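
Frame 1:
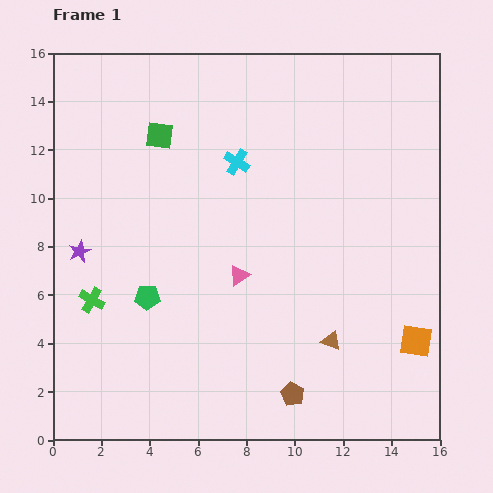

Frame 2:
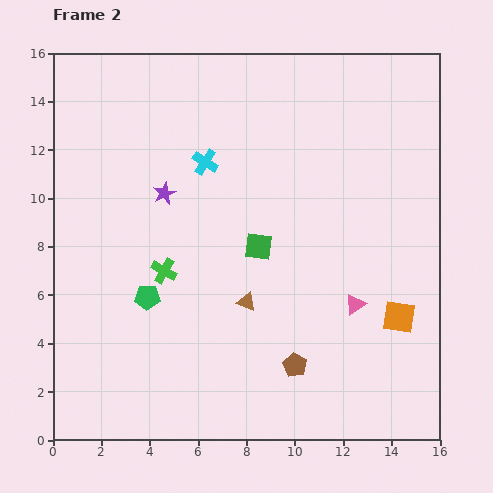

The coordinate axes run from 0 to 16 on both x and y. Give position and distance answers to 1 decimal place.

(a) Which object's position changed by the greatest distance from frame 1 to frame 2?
the green square

(moved 6.2; next 4.9)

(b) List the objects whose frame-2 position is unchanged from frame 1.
the green pentagon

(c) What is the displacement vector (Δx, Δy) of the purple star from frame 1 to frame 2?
(3.5, 2.4)

The purple star was at (1.1, 7.8) in frame 1 and (4.6, 10.2) in frame 2.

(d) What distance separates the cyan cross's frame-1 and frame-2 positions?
1.3

The cyan cross moved from (7.6, 11.5) to (6.3, 11.5), a distance of √(1.3² + 0.0²) ≈ 1.3.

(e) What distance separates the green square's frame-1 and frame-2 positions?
6.2

The green square moved from (4.4, 12.6) to (8.5, 8.0), a distance of √(4.1² + 4.6²) ≈ 6.2.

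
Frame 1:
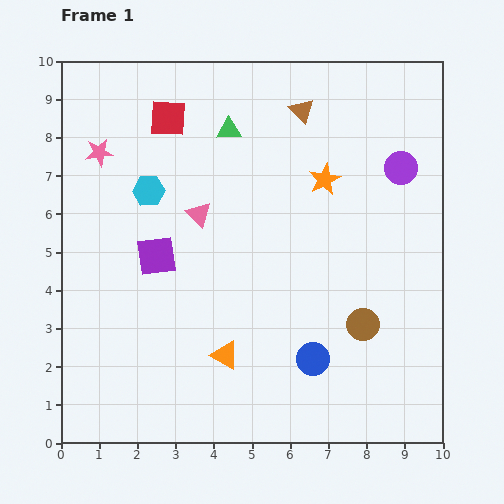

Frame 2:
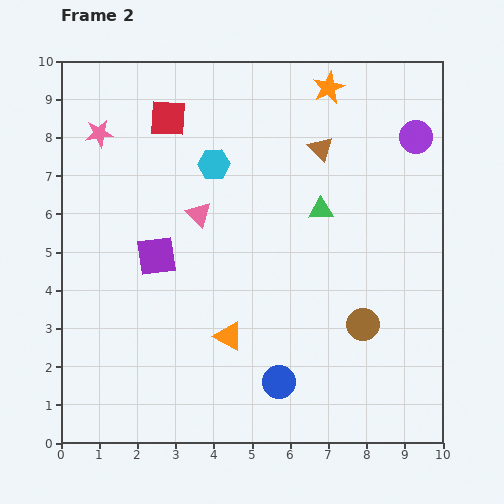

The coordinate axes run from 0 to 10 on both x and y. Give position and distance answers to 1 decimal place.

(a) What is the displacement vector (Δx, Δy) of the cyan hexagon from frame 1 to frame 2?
(1.7, 0.7)

The cyan hexagon was at (2.3, 6.6) in frame 1 and (4.0, 7.3) in frame 2.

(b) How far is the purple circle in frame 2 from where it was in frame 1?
0.9

The purple circle moved from (8.9, 7.2) to (9.3, 8.0), a distance of √(0.4² + 0.8²) ≈ 0.9.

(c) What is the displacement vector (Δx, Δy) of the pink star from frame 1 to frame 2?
(0.0, 0.5)

The pink star was at (1.0, 7.6) in frame 1 and (1.0, 8.1) in frame 2.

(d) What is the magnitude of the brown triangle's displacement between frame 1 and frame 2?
1.1

The brown triangle moved from (6.3, 8.7) to (6.8, 7.7), a distance of √(0.5² + 1.0²) ≈ 1.1.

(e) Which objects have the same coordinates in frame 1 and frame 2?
the red square, the brown circle, the pink triangle, the purple square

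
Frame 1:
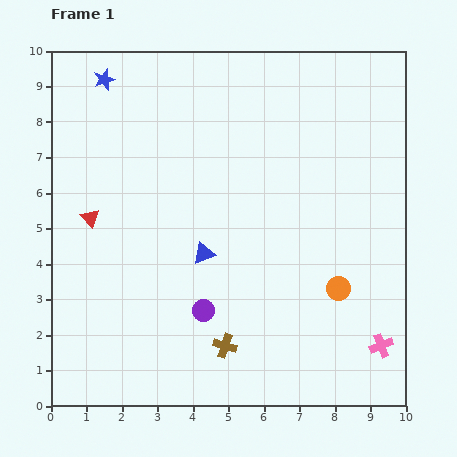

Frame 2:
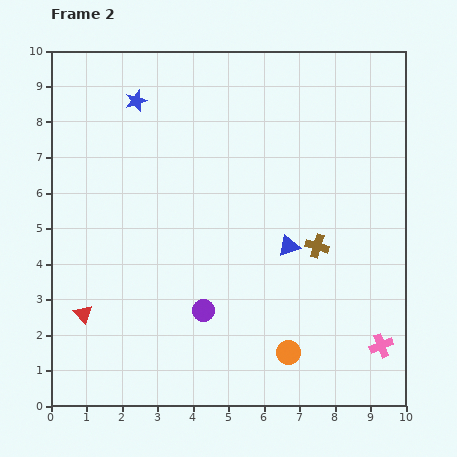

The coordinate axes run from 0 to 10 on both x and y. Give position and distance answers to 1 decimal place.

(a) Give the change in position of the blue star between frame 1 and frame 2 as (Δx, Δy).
(0.9, -0.6)

The blue star was at (1.5, 9.2) in frame 1 and (2.4, 8.6) in frame 2.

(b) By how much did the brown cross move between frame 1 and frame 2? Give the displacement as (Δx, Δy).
(2.6, 2.8)

The brown cross was at (4.9, 1.7) in frame 1 and (7.5, 4.5) in frame 2.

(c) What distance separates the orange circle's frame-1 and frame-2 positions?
2.3

The orange circle moved from (8.1, 3.3) to (6.7, 1.5), a distance of √(1.4² + 1.8²) ≈ 2.3.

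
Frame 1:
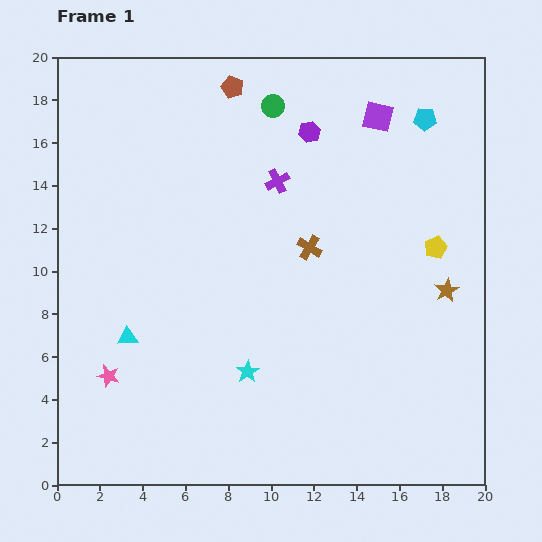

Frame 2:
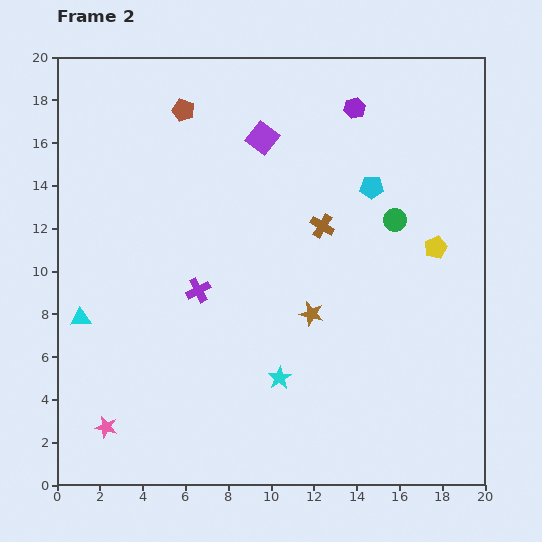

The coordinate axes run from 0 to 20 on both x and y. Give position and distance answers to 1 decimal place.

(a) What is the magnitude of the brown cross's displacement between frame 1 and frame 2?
1.2

The brown cross moved from (11.8, 11.1) to (12.4, 12.1), a distance of √(0.6² + 1.0²) ≈ 1.2.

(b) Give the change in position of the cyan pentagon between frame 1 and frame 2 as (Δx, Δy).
(-2.5, -3.2)

The cyan pentagon was at (17.2, 17.1) in frame 1 and (14.7, 13.9) in frame 2.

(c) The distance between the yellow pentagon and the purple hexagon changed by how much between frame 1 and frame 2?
-0.5

Distance in frame 1: 8.0. Distance in frame 2: 7.5.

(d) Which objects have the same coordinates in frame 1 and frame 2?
the yellow pentagon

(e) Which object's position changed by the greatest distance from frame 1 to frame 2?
the green circle

(moved 7.8; next 6.4)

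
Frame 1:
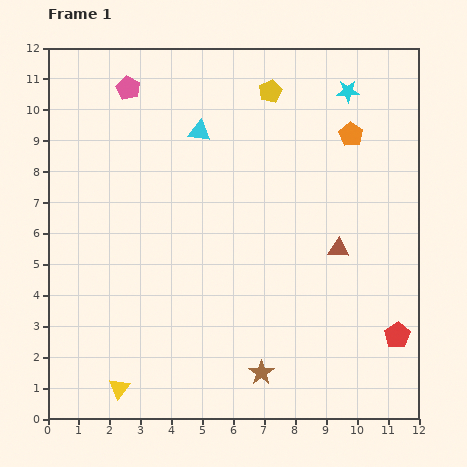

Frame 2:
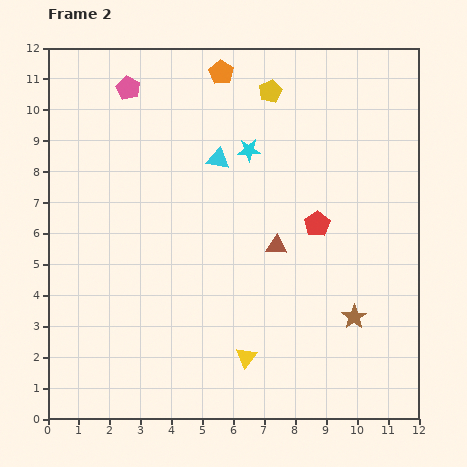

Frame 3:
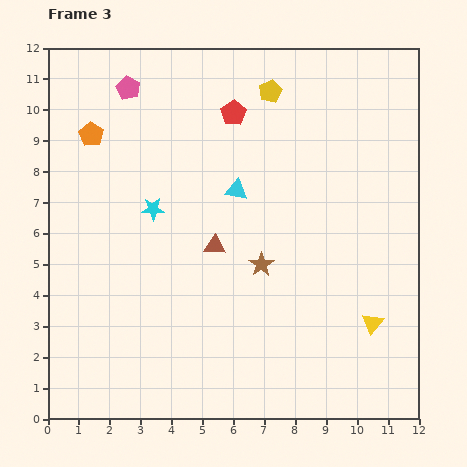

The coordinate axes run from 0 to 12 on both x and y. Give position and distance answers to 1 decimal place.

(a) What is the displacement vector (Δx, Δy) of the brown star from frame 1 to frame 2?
(3.0, 1.8)

The brown star was at (6.9, 1.5) in frame 1 and (9.9, 3.3) in frame 2.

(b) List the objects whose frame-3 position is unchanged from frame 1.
the pink pentagon, the yellow pentagon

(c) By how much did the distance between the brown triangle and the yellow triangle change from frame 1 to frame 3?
-2.7

Distance in frame 1: 8.4. Distance in frame 3: 5.7.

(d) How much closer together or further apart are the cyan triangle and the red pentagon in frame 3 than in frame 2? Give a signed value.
-1.3

Distance in frame 2: 3.8. Distance in frame 3: 2.5.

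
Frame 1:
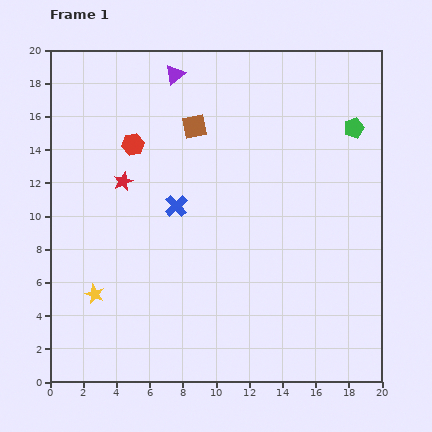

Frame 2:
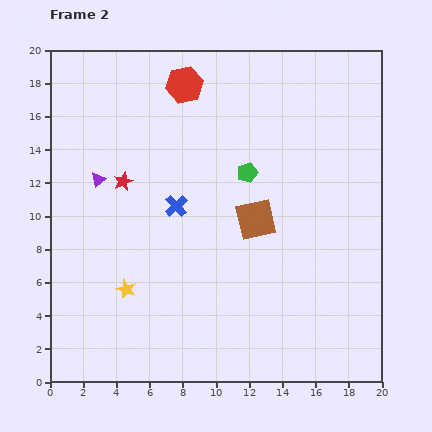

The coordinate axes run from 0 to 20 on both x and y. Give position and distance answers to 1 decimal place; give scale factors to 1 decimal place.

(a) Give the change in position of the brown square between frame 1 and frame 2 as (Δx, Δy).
(3.7, -5.6)

The brown square was at (8.7, 15.4) in frame 1 and (12.4, 9.8) in frame 2.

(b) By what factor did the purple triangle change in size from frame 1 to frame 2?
0.7×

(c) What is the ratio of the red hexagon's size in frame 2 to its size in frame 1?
1.7×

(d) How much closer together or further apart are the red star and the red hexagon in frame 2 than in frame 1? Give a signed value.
+4.6

Distance in frame 1: 2.3. Distance in frame 2: 6.9.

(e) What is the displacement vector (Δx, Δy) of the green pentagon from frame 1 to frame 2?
(-6.4, -2.7)

The green pentagon was at (18.3, 15.3) in frame 1 and (11.9, 12.6) in frame 2.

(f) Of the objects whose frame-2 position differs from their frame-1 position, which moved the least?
the yellow star

(moved 1.9)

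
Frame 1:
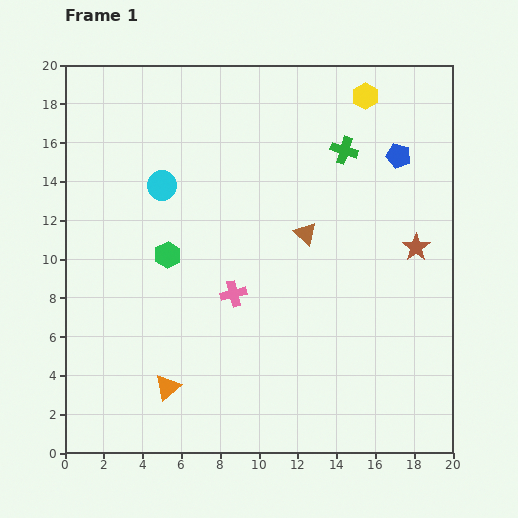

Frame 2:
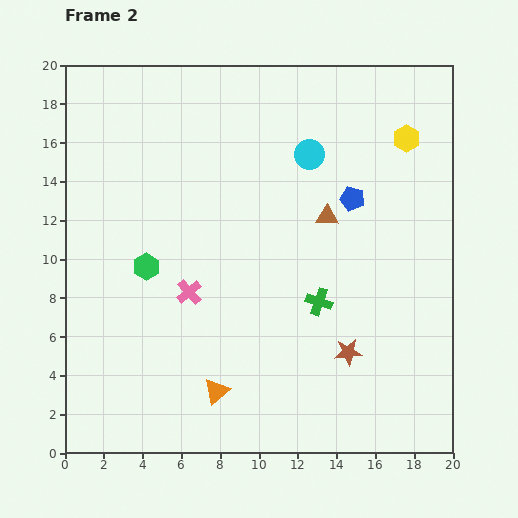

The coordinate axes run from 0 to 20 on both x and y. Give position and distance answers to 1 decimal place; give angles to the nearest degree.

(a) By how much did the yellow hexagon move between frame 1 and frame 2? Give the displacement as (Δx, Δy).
(2.1, -2.2)

The yellow hexagon was at (15.5, 18.4) in frame 1 and (17.6, 16.2) in frame 2.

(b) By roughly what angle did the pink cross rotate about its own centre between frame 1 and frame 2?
28° counter-clockwise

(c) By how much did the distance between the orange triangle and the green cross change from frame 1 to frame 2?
-8.2

Distance in frame 1: 15.2. Distance in frame 2: 7.0.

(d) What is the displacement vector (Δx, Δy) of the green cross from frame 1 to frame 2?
(-1.3, -7.8)

The green cross was at (14.4, 15.6) in frame 1 and (13.1, 7.8) in frame 2.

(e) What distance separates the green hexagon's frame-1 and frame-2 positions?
1.3

The green hexagon moved from (5.3, 10.2) to (4.2, 9.6), a distance of √(1.1² + 0.6²) ≈ 1.3.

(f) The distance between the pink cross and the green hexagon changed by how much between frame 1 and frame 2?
-1.3

Distance in frame 1: 3.9. Distance in frame 2: 2.6.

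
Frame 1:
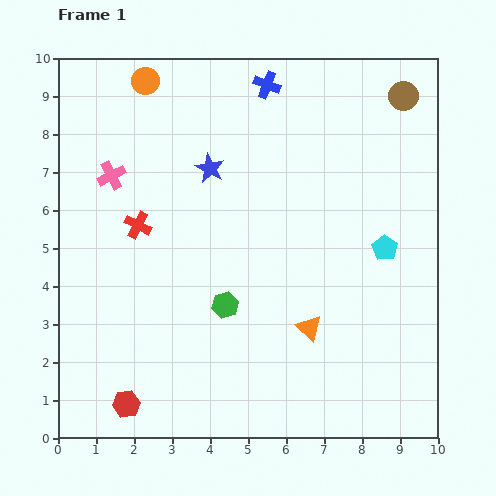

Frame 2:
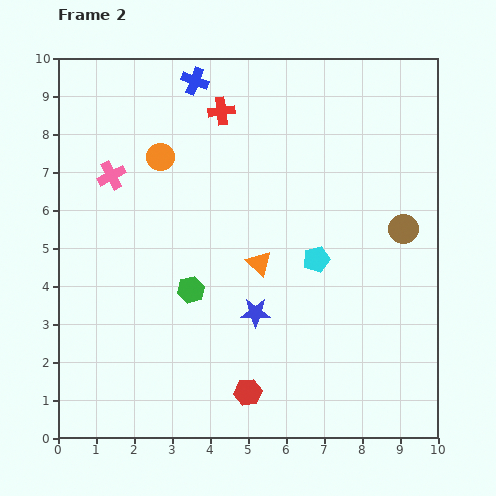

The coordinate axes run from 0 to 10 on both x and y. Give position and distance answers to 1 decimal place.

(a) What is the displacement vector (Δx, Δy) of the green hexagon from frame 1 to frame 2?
(-0.9, 0.4)

The green hexagon was at (4.4, 3.5) in frame 1 and (3.5, 3.9) in frame 2.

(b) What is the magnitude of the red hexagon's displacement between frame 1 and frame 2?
3.2

The red hexagon moved from (1.8, 0.9) to (5.0, 1.2), a distance of √(3.2² + 0.3²) ≈ 3.2.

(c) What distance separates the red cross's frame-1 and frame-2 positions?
3.7

The red cross moved from (2.1, 5.6) to (4.3, 8.6), a distance of √(2.2² + 3.0²) ≈ 3.7.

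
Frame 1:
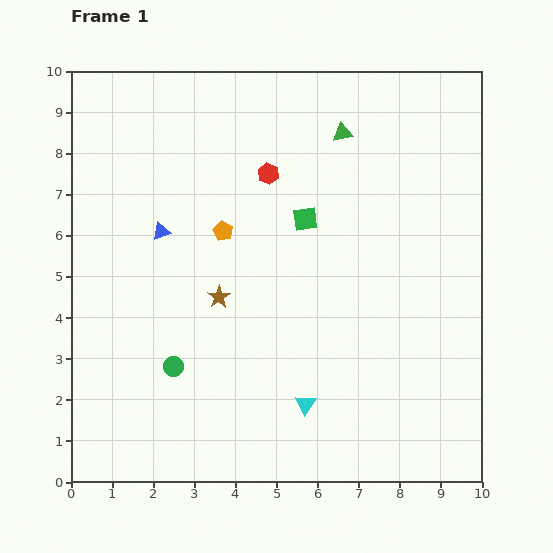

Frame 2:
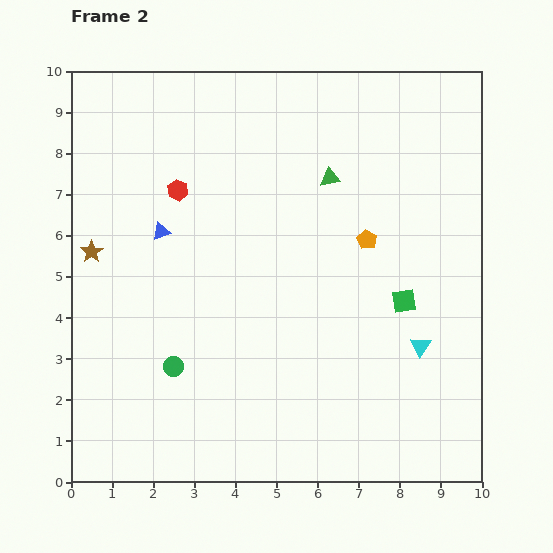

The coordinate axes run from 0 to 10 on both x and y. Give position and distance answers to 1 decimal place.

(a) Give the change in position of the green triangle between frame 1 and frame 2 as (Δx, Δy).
(-0.3, -1.1)

The green triangle was at (6.6, 8.5) in frame 1 and (6.3, 7.4) in frame 2.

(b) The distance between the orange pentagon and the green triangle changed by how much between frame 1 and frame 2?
-2.1

Distance in frame 1: 3.8. Distance in frame 2: 1.7.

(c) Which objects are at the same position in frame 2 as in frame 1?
the green circle, the blue triangle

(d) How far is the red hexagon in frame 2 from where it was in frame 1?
2.2

The red hexagon moved from (4.8, 7.5) to (2.6, 7.1), a distance of √(2.2² + 0.4²) ≈ 2.2.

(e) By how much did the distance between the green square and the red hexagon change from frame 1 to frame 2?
+4.7

Distance in frame 1: 1.4. Distance in frame 2: 6.1.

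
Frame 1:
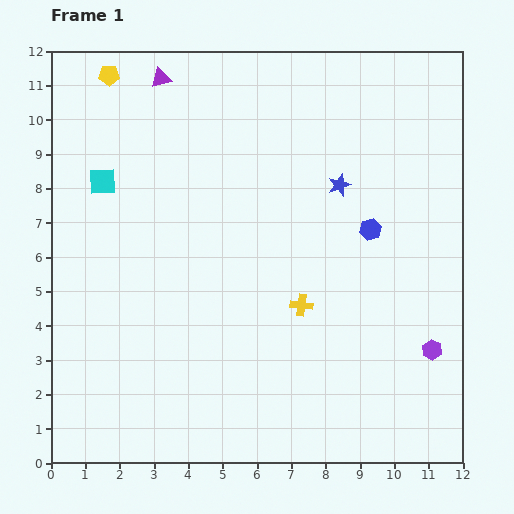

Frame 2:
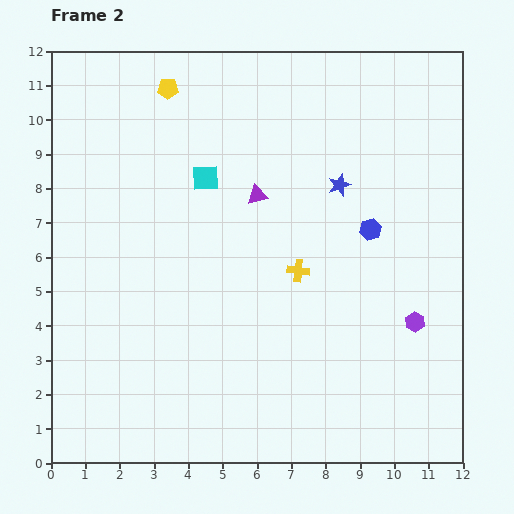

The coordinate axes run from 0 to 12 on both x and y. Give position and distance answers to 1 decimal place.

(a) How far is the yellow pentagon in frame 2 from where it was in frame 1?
1.7

The yellow pentagon moved from (1.7, 11.3) to (3.4, 10.9), a distance of √(1.7² + 0.4²) ≈ 1.7.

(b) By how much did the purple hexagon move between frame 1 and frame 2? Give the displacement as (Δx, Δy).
(-0.5, 0.8)

The purple hexagon was at (11.1, 3.3) in frame 1 and (10.6, 4.1) in frame 2.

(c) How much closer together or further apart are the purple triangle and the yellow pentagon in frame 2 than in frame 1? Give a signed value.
+2.5

Distance in frame 1: 1.5. Distance in frame 2: 4.0.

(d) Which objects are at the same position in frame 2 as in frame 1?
the blue hexagon, the blue star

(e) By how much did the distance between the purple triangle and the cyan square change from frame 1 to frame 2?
-1.8

Distance in frame 1: 3.4. Distance in frame 2: 1.6.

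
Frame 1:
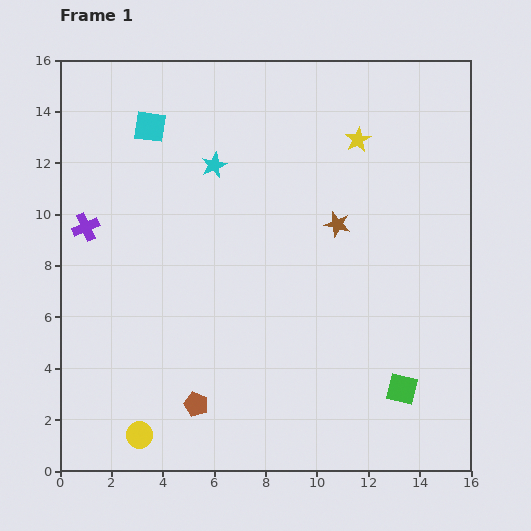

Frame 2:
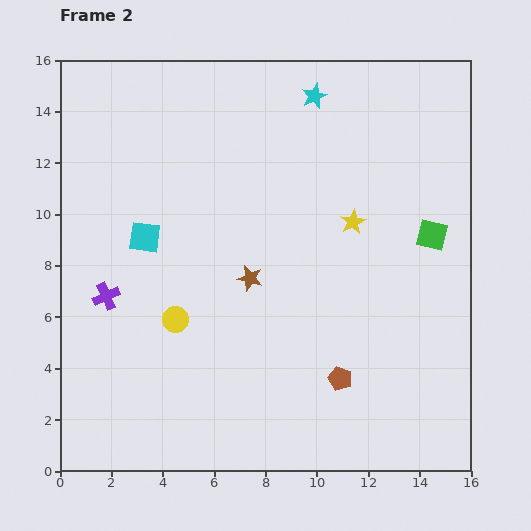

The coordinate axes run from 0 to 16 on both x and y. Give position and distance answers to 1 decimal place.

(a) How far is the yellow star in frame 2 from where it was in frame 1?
3.2

The yellow star moved from (11.6, 12.9) to (11.4, 9.7), a distance of √(0.2² + 3.2²) ≈ 3.2.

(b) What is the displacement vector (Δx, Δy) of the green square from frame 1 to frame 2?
(1.2, 6.0)

The green square was at (13.3, 3.2) in frame 1 and (14.5, 9.2) in frame 2.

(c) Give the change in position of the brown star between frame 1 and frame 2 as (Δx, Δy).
(-3.4, -2.1)

The brown star was at (10.8, 9.6) in frame 1 and (7.4, 7.5) in frame 2.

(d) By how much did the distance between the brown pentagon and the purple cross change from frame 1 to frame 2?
+1.5

Distance in frame 1: 8.1. Distance in frame 2: 9.6.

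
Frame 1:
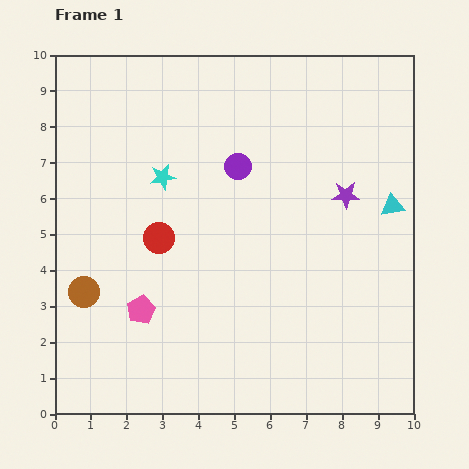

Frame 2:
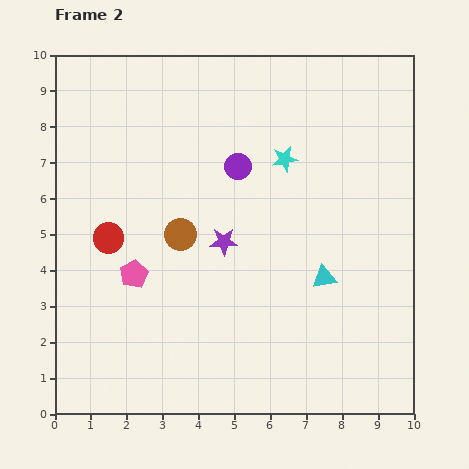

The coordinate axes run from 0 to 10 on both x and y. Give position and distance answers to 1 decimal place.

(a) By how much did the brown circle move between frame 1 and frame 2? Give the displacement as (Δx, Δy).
(2.7, 1.6)

The brown circle was at (0.8, 3.4) in frame 1 and (3.5, 5.0) in frame 2.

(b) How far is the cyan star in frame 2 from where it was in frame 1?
3.4

The cyan star moved from (3.0, 6.6) to (6.4, 7.1), a distance of √(3.4² + 0.5²) ≈ 3.4.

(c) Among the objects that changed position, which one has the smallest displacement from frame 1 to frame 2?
the pink pentagon

(moved 1.0)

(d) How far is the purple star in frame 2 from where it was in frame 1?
3.6

The purple star moved from (8.1, 6.1) to (4.7, 4.8), a distance of √(3.4² + 1.3²) ≈ 3.6.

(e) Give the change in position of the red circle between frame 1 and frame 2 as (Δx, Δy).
(-1.4, 0.0)

The red circle was at (2.9, 4.9) in frame 1 and (1.5, 4.9) in frame 2.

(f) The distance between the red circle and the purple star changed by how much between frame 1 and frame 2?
-2.1

Distance in frame 1: 5.3. Distance in frame 2: 3.2.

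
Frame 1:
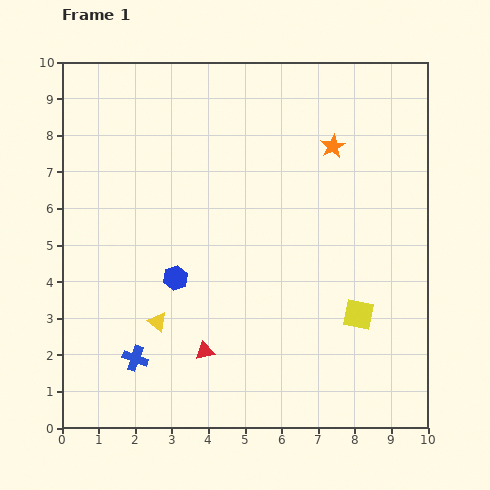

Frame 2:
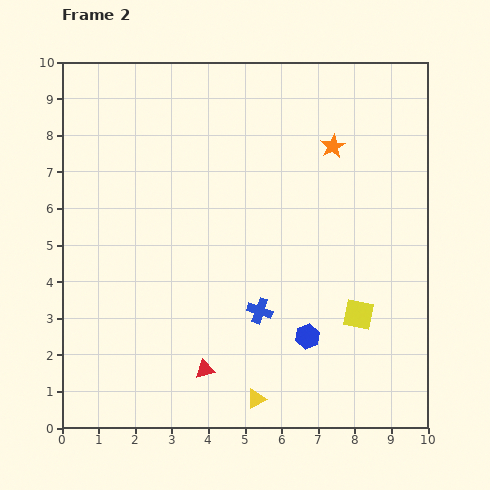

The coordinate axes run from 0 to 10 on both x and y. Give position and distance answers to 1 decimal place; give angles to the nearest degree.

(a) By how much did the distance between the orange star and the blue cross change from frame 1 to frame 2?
-3.0

Distance in frame 1: 7.9. Distance in frame 2: 4.9.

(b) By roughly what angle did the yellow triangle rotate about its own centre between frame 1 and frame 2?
54° clockwise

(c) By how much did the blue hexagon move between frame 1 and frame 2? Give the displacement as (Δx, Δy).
(3.6, -1.6)

The blue hexagon was at (3.1, 4.1) in frame 1 and (6.7, 2.5) in frame 2.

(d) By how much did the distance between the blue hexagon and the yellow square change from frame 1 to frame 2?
-3.6

Distance in frame 1: 5.1. Distance in frame 2: 1.5.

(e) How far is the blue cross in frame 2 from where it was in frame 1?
3.6

The blue cross moved from (2.0, 1.9) to (5.4, 3.2), a distance of √(3.4² + 1.3²) ≈ 3.6.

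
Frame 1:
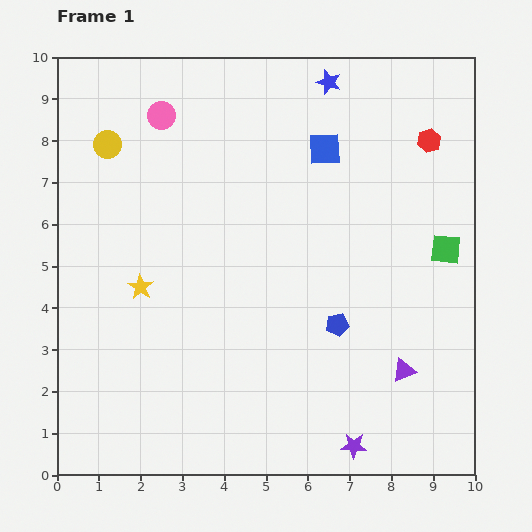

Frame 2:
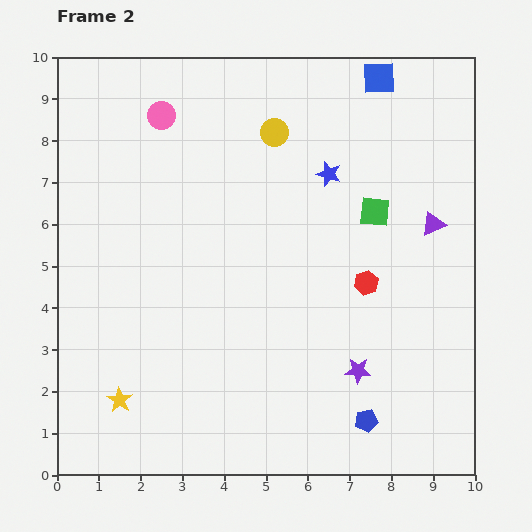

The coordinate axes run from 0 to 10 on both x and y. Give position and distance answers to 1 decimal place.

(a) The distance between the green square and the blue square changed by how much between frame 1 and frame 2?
-0.6

Distance in frame 1: 3.8. Distance in frame 2: 3.2.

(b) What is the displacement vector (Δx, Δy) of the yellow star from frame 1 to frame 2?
(-0.5, -2.7)

The yellow star was at (2.0, 4.5) in frame 1 and (1.5, 1.8) in frame 2.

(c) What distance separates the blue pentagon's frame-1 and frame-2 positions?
2.4

The blue pentagon moved from (6.7, 3.6) to (7.4, 1.3), a distance of √(0.7² + 2.3²) ≈ 2.4.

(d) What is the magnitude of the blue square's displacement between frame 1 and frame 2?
2.1

The blue square moved from (6.4, 7.8) to (7.7, 9.5), a distance of √(1.3² + 1.7²) ≈ 2.1.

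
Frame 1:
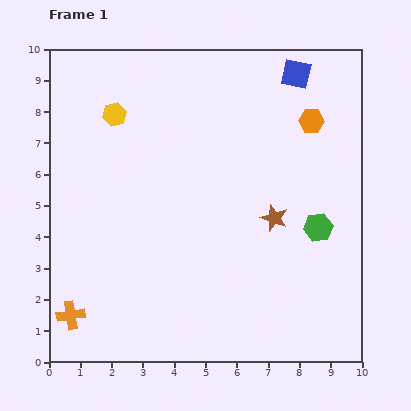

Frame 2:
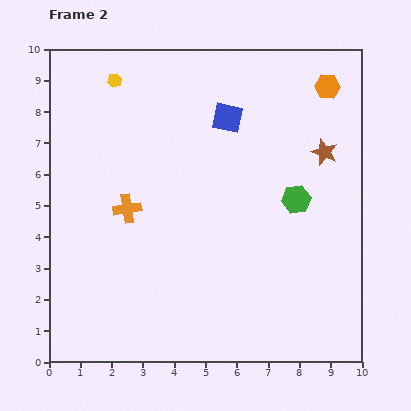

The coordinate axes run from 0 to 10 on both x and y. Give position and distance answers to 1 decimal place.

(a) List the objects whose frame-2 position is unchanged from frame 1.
none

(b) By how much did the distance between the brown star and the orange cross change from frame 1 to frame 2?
-0.6

Distance in frame 1: 7.2. Distance in frame 2: 6.6.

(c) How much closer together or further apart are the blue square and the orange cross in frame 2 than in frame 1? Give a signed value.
-6.2

Distance in frame 1: 10.5. Distance in frame 2: 4.3.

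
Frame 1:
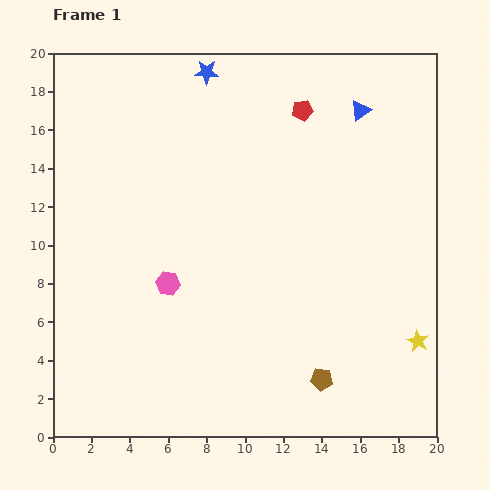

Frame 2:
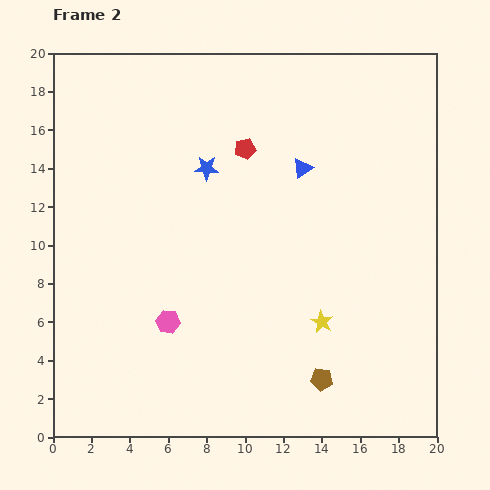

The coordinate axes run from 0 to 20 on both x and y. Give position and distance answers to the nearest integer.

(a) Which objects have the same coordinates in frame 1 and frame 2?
the brown pentagon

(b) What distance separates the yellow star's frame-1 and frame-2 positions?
5

The yellow star moved from (19, 5) to (14, 6), a distance of √(5² + 1²) ≈ 5.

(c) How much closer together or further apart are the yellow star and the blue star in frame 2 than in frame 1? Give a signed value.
-8

Distance in frame 1: 18. Distance in frame 2: 10.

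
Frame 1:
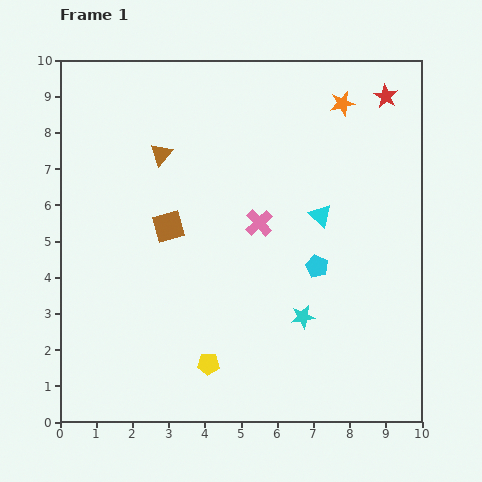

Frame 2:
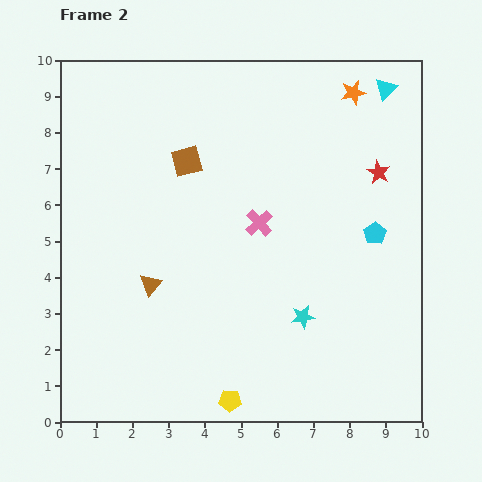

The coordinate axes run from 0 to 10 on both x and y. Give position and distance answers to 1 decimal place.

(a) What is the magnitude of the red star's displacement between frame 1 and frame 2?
2.1

The red star moved from (9.0, 9.0) to (8.8, 6.9), a distance of √(0.2² + 2.1²) ≈ 2.1.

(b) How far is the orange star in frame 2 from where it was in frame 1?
0.4

The orange star moved from (7.8, 8.8) to (8.1, 9.1), a distance of √(0.3² + 0.3²) ≈ 0.4.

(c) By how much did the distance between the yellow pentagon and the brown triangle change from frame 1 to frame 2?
-2.0

Distance in frame 1: 5.9. Distance in frame 2: 3.9.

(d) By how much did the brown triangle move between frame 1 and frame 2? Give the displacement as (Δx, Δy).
(-0.3, -3.6)

The brown triangle was at (2.8, 7.4) in frame 1 and (2.5, 3.8) in frame 2.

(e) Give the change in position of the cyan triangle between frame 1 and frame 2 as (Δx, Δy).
(1.8, 3.5)

The cyan triangle was at (7.2, 5.7) in frame 1 and (9.0, 9.2) in frame 2.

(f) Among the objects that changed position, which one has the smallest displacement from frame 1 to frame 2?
the orange star

(moved 0.4)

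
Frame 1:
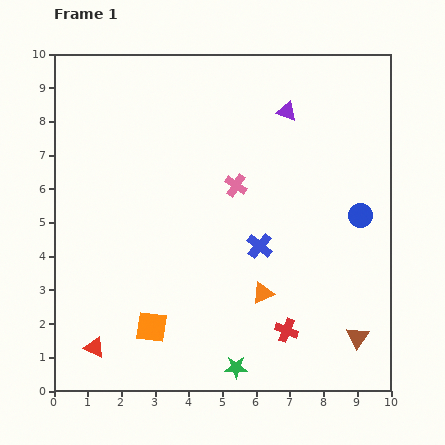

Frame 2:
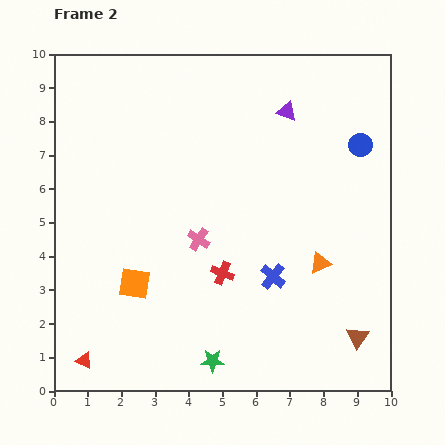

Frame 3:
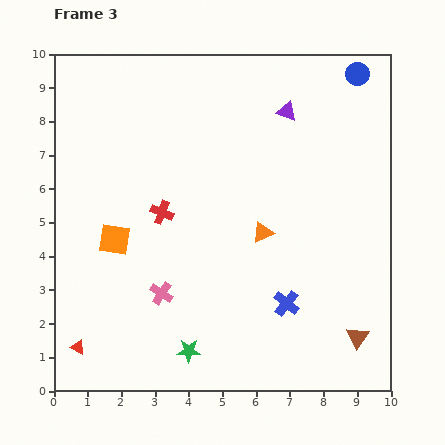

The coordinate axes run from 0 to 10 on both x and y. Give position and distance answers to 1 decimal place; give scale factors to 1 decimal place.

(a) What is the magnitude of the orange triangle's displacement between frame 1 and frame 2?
1.9

The orange triangle moved from (6.2, 2.9) to (7.9, 3.8), a distance of √(1.7² + 0.9²) ≈ 1.9.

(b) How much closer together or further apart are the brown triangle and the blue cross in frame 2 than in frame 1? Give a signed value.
-0.9

Distance in frame 1: 4.0. Distance in frame 2: 3.1.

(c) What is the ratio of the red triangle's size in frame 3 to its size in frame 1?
0.7×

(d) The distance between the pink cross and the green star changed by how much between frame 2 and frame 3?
-1.7

Distance in frame 2: 3.6. Distance in frame 3: 1.9.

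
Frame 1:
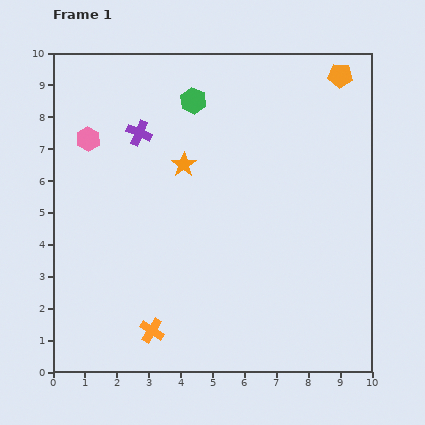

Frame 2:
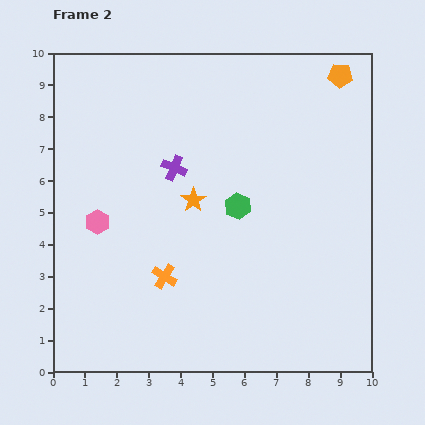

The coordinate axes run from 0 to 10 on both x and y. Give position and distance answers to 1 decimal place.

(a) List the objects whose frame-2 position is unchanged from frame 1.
the orange pentagon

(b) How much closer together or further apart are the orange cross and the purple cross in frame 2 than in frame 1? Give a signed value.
-2.8

Distance in frame 1: 6.2. Distance in frame 2: 3.4.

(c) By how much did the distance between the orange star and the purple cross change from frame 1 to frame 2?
-0.5

Distance in frame 1: 1.7. Distance in frame 2: 1.2.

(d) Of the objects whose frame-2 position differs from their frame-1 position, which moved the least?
the orange star

(moved 1.1)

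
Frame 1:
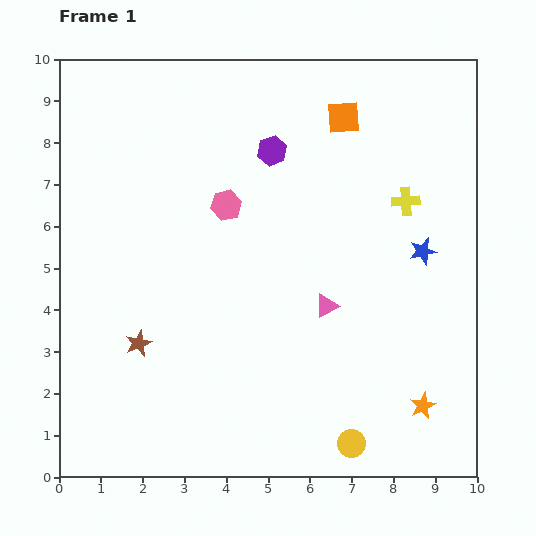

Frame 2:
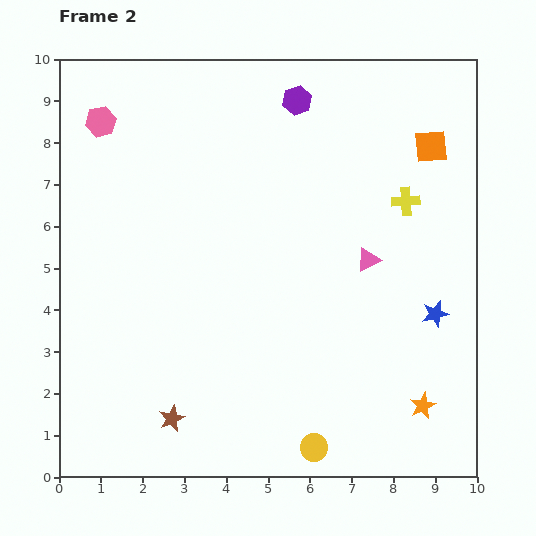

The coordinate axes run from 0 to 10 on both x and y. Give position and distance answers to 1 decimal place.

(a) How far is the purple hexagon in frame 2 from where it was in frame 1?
1.3

The purple hexagon moved from (5.1, 7.8) to (5.7, 9.0), a distance of √(0.6² + 1.2²) ≈ 1.3.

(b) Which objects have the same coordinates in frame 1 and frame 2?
the orange star, the yellow cross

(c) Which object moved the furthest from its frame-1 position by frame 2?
the pink hexagon

(moved 3.6; next 2.2)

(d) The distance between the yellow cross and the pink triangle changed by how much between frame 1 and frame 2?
-1.4

Distance in frame 1: 3.1. Distance in frame 2: 1.7.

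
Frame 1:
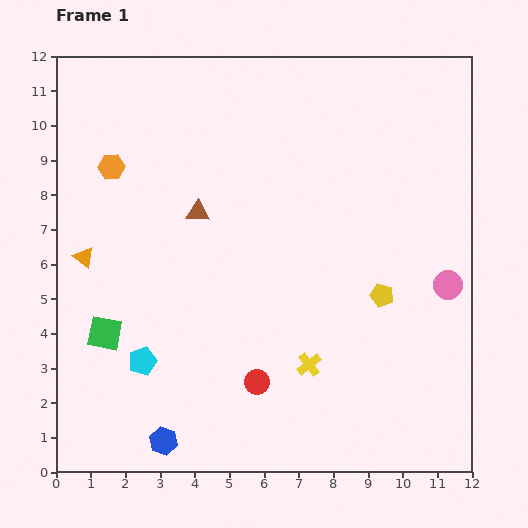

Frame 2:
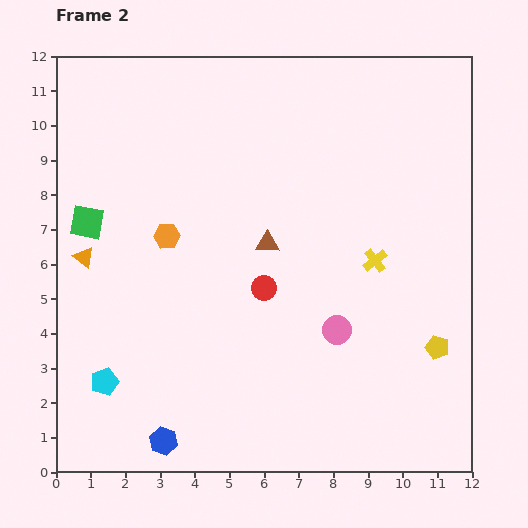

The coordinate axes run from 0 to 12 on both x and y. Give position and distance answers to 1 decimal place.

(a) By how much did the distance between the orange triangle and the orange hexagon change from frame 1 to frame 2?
-0.2

Distance in frame 1: 2.7. Distance in frame 2: 2.5.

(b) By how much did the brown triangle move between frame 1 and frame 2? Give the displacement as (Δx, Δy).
(2.0, -0.9)

The brown triangle was at (4.1, 7.5) in frame 1 and (6.1, 6.6) in frame 2.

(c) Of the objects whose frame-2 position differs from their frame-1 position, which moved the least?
the cyan pentagon

(moved 1.3)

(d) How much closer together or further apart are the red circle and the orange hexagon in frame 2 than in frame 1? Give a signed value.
-4.3

Distance in frame 1: 7.5. Distance in frame 2: 3.2.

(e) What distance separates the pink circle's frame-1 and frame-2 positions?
3.5

The pink circle moved from (11.3, 5.4) to (8.1, 4.1), a distance of √(3.2² + 1.3²) ≈ 3.5.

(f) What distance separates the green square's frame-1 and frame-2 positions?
3.2

The green square moved from (1.4, 4.0) to (0.9, 7.2), a distance of √(0.5² + 3.2²) ≈ 3.2.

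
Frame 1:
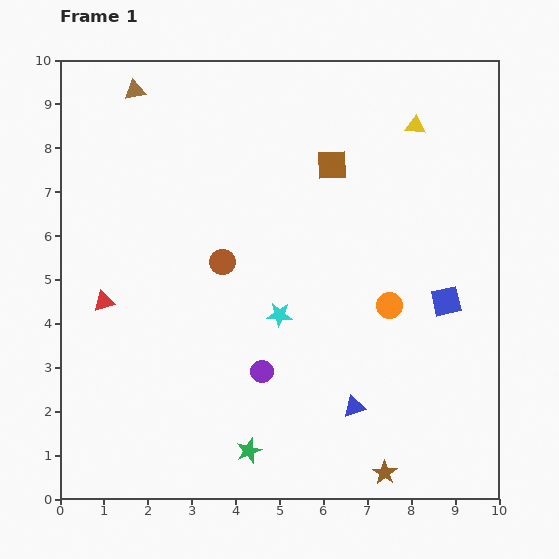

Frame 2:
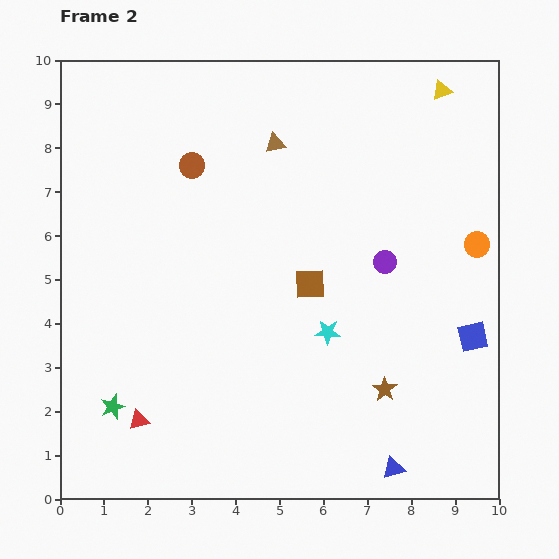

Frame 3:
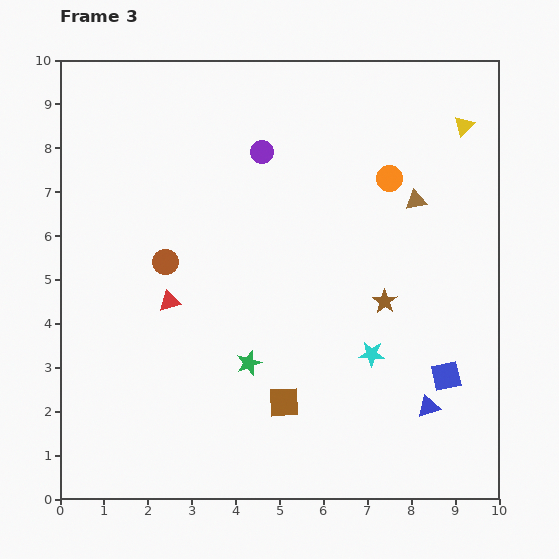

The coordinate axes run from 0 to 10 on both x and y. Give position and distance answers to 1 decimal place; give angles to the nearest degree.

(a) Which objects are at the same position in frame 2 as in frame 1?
none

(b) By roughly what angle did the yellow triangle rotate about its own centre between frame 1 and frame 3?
51° counter-clockwise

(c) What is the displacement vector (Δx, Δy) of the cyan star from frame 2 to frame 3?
(1.0, -0.5)

The cyan star was at (6.1, 3.8) in frame 2 and (7.1, 3.3) in frame 3.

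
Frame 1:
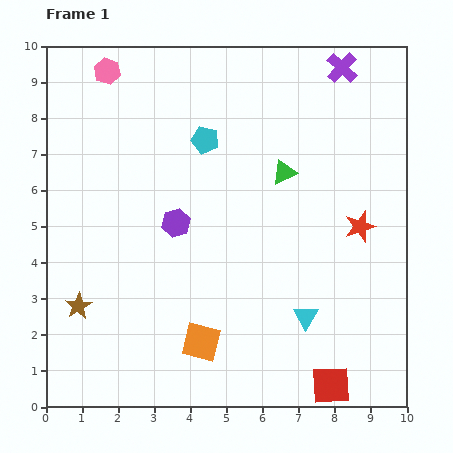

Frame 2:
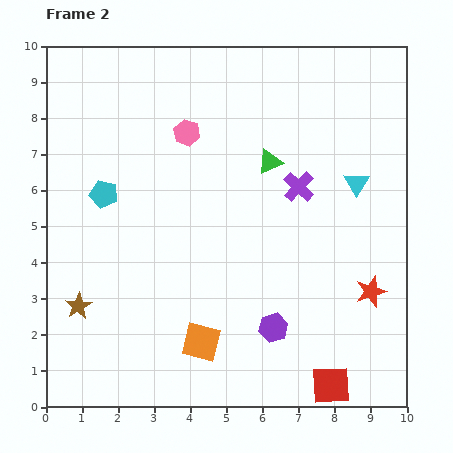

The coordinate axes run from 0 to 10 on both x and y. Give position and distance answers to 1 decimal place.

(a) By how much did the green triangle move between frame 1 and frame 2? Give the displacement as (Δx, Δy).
(-0.4, 0.3)

The green triangle was at (6.6, 6.5) in frame 1 and (6.2, 6.8) in frame 2.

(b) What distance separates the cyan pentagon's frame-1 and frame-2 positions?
3.2

The cyan pentagon moved from (4.4, 7.4) to (1.6, 5.9), a distance of √(2.8² + 1.5²) ≈ 3.2.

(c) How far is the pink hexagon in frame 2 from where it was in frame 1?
2.8

The pink hexagon moved from (1.7, 9.3) to (3.9, 7.6), a distance of √(2.2² + 1.7²) ≈ 2.8.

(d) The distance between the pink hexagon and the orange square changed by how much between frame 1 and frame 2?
-2.1

Distance in frame 1: 7.9. Distance in frame 2: 5.8.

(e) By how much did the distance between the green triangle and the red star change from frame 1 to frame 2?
+2.0

Distance in frame 1: 2.6. Distance in frame 2: 4.6.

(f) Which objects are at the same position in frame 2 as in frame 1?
the red square, the brown star, the orange square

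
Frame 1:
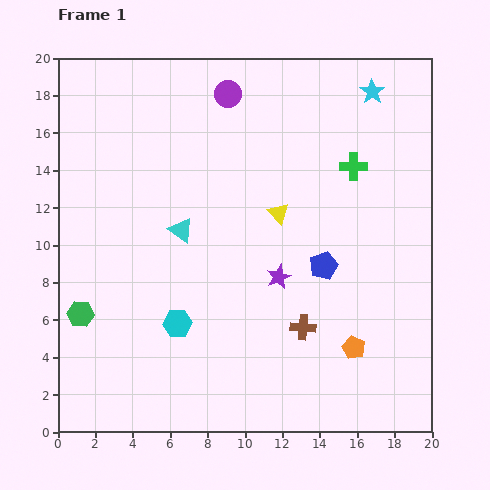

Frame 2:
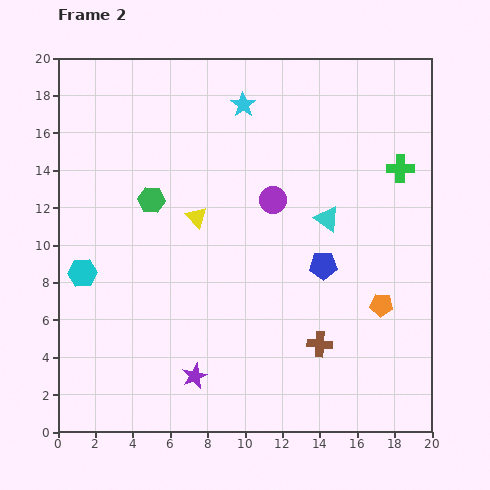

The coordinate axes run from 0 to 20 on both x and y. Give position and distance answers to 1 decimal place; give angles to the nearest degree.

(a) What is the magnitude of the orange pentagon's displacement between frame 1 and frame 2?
2.7

The orange pentagon moved from (15.8, 4.5) to (17.3, 6.8), a distance of √(1.5² + 2.3²) ≈ 2.7.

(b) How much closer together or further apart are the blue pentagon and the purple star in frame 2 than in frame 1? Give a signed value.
+6.6

Distance in frame 1: 2.5. Distance in frame 2: 9.1.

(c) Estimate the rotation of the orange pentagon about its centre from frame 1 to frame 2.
20° counter-clockwise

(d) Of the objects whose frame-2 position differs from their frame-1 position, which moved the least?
the brown cross

(moved 1.3)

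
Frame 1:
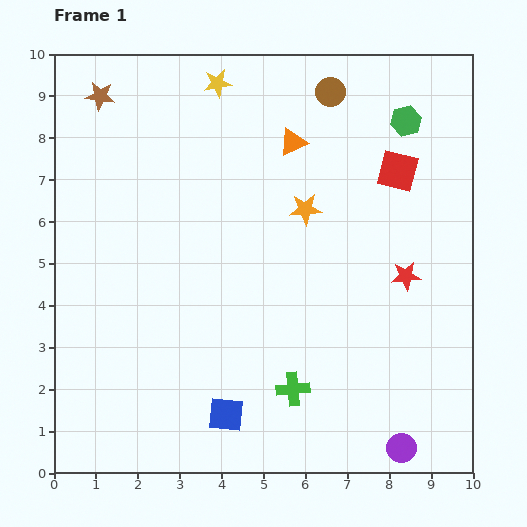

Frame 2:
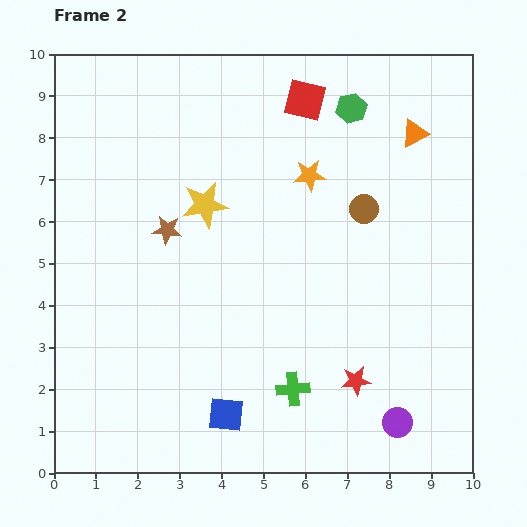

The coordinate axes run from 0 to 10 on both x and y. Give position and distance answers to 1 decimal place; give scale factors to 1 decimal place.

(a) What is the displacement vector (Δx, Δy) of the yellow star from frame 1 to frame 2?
(-0.3, -2.9)

The yellow star was at (3.9, 9.3) in frame 1 and (3.6, 6.4) in frame 2.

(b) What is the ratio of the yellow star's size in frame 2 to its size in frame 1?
1.7×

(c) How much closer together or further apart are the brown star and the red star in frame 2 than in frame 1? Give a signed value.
-2.7

Distance in frame 1: 8.5. Distance in frame 2: 5.8.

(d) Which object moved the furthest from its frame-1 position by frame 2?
the brown star

(moved 3.6; next 2.9)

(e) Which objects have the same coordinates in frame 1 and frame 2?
the green cross, the blue square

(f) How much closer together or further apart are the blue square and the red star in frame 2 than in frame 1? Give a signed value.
-2.2

Distance in frame 1: 5.4. Distance in frame 2: 3.2.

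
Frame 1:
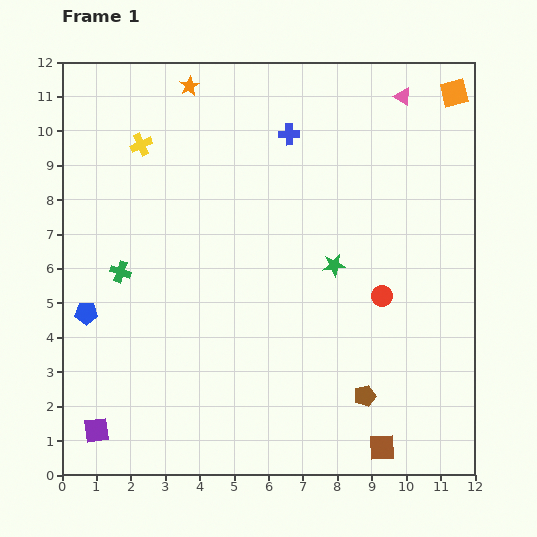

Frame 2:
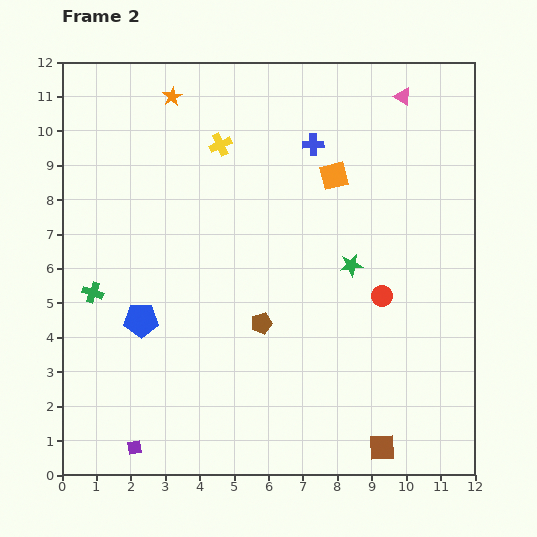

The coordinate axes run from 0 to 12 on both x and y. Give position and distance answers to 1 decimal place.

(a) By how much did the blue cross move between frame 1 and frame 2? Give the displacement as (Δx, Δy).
(0.7, -0.3)

The blue cross was at (6.6, 9.9) in frame 1 and (7.3, 9.6) in frame 2.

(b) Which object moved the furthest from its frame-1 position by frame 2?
the orange square

(moved 4.2; next 3.7)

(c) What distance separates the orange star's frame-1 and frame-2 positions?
0.6

The orange star moved from (3.7, 11.3) to (3.2, 11.0), a distance of √(0.5² + 0.3²) ≈ 0.6.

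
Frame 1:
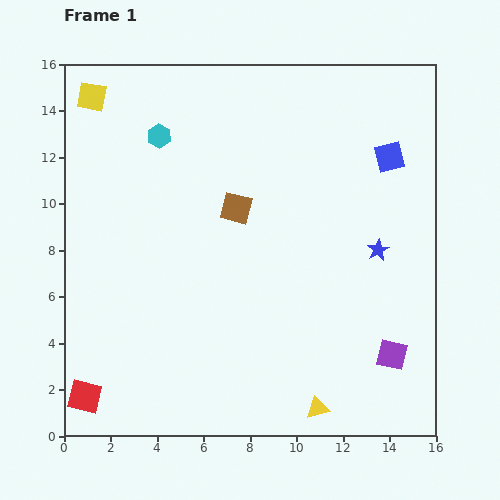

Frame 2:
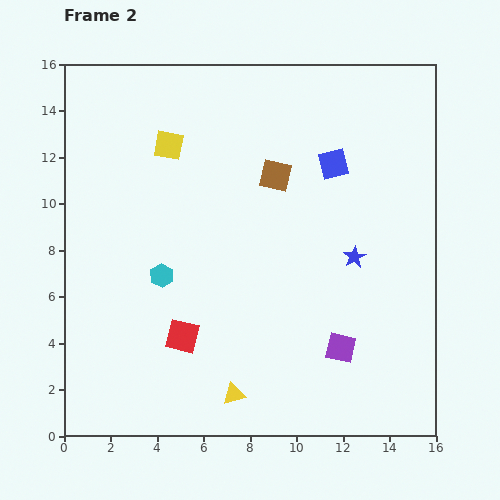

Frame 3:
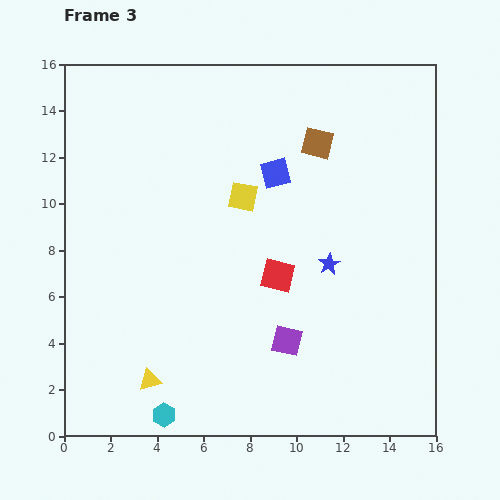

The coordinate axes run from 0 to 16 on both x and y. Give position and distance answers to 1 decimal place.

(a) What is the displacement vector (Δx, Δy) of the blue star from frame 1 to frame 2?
(-1.0, -0.3)

The blue star was at (13.5, 8.0) in frame 1 and (12.5, 7.7) in frame 2.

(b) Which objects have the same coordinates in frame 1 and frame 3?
none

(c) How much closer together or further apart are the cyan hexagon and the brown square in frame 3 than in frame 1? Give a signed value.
+8.9

Distance in frame 1: 4.5. Distance in frame 3: 13.4.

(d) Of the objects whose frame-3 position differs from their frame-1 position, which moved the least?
the blue star

(moved 2.2)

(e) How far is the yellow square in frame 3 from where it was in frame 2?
3.9

The yellow square moved from (4.5, 12.5) to (7.7, 10.3), a distance of √(3.2² + 2.2²) ≈ 3.9.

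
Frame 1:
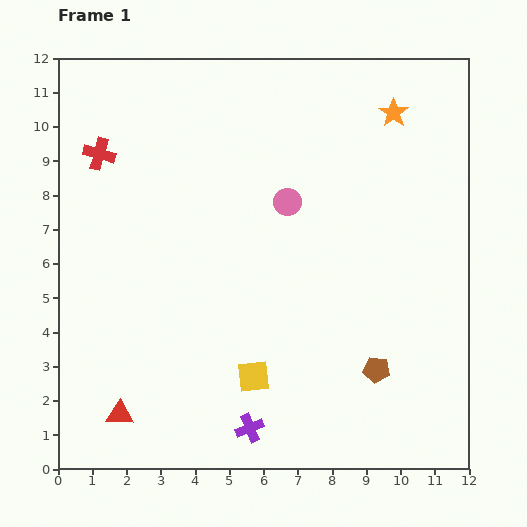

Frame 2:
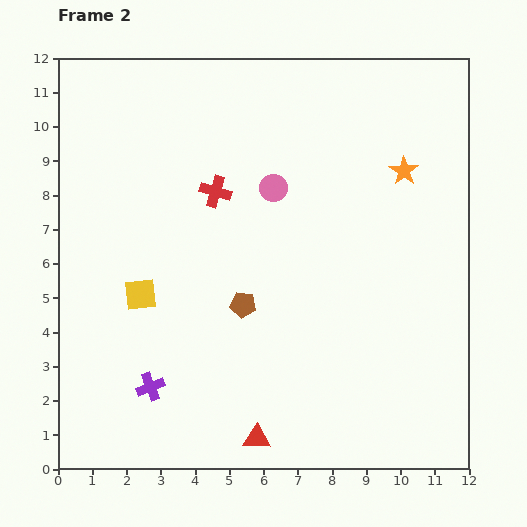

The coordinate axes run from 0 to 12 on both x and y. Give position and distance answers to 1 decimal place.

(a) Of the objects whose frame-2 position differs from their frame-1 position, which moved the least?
the pink circle

(moved 0.6)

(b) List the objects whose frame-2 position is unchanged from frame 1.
none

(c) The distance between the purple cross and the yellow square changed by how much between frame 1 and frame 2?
+1.2

Distance in frame 1: 1.5. Distance in frame 2: 2.7.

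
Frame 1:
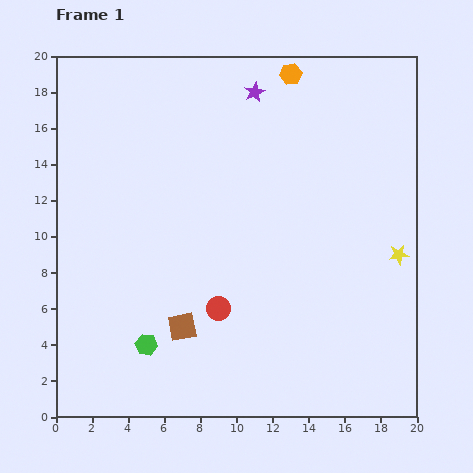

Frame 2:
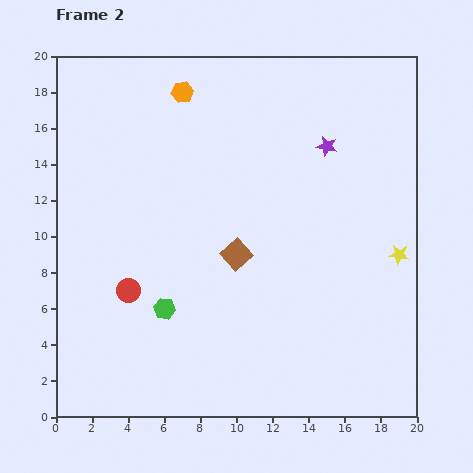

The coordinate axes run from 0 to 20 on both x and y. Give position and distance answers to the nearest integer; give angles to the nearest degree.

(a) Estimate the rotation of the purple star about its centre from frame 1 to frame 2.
31° counter-clockwise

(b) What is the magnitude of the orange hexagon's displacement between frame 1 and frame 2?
6

The orange hexagon moved from (13, 19) to (7, 18), a distance of √(6² + 1²) ≈ 6.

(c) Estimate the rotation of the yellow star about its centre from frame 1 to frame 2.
16° clockwise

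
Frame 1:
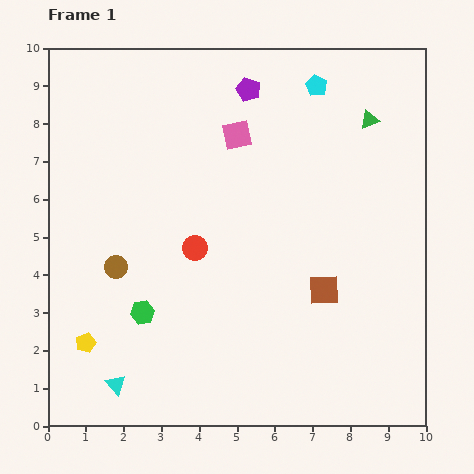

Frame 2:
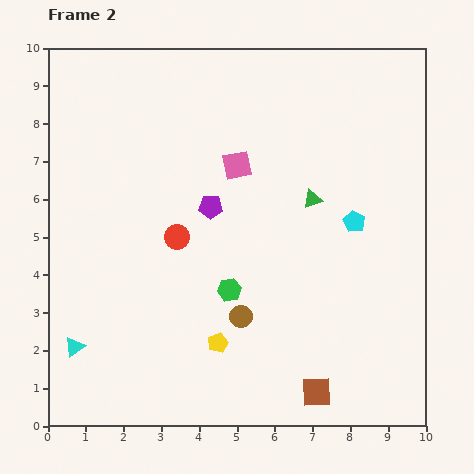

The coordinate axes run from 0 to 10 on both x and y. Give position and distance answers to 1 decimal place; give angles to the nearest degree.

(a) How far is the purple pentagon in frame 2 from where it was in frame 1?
3.3

The purple pentagon moved from (5.3, 8.9) to (4.3, 5.8), a distance of √(1.0² + 3.1²) ≈ 3.3.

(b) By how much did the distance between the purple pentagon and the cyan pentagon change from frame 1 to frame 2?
+2.0

Distance in frame 1: 1.8. Distance in frame 2: 3.8.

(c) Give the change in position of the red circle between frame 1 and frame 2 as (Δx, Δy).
(-0.5, 0.3)

The red circle was at (3.9, 4.7) in frame 1 and (3.4, 5.0) in frame 2.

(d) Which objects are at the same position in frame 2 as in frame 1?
none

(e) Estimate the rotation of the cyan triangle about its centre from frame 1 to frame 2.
35° clockwise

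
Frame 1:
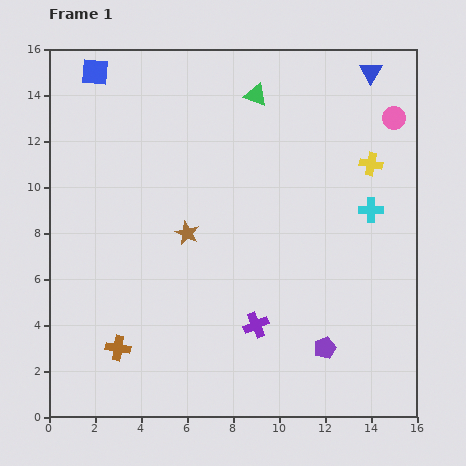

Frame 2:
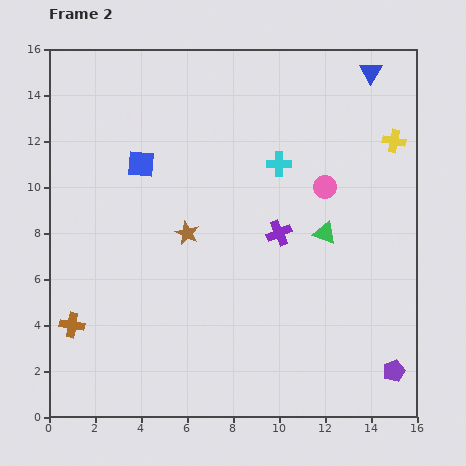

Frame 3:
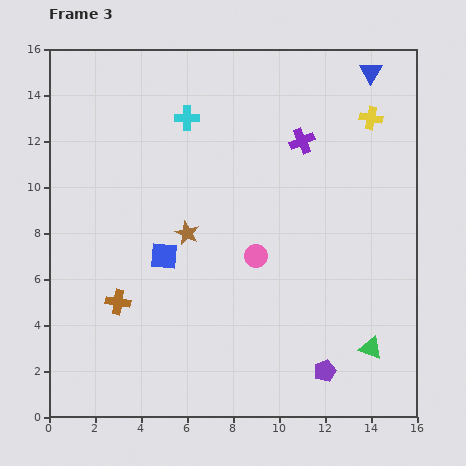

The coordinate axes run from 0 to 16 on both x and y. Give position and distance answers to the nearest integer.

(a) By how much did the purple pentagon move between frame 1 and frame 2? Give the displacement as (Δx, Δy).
(3, -1)

The purple pentagon was at (12, 3) in frame 1 and (15, 2) in frame 2.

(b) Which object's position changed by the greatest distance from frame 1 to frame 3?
the green triangle

(moved 12; next 9)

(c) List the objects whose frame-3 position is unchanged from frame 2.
the brown star, the blue triangle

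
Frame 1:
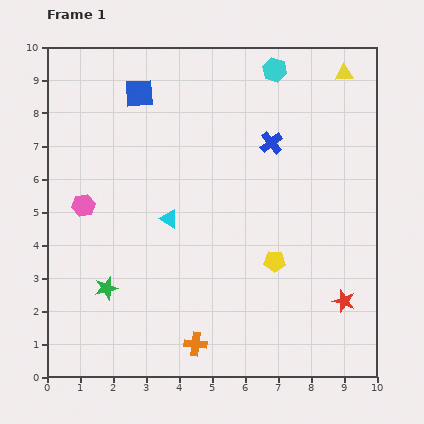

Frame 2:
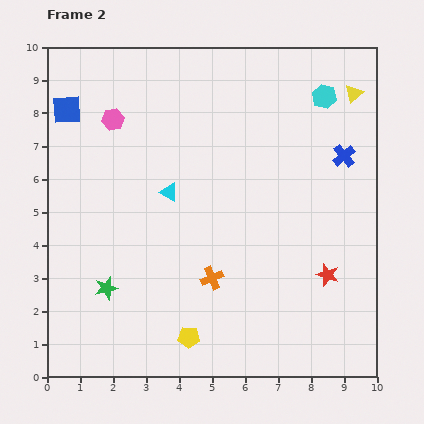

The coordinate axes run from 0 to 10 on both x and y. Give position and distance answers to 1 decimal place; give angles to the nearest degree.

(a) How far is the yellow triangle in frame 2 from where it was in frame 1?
0.7

The yellow triangle moved from (9.0, 9.2) to (9.3, 8.6), a distance of √(0.3² + 0.6²) ≈ 0.7.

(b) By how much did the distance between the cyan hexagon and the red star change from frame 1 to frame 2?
-1.9

Distance in frame 1: 7.3. Distance in frame 2: 5.4.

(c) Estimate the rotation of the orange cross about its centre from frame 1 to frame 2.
30° counter-clockwise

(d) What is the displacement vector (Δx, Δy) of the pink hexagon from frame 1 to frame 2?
(0.9, 2.6)

The pink hexagon was at (1.1, 5.2) in frame 1 and (2.0, 7.8) in frame 2.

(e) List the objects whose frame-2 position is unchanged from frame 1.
the green star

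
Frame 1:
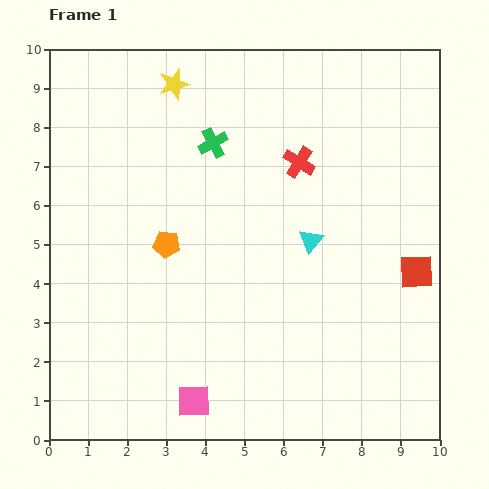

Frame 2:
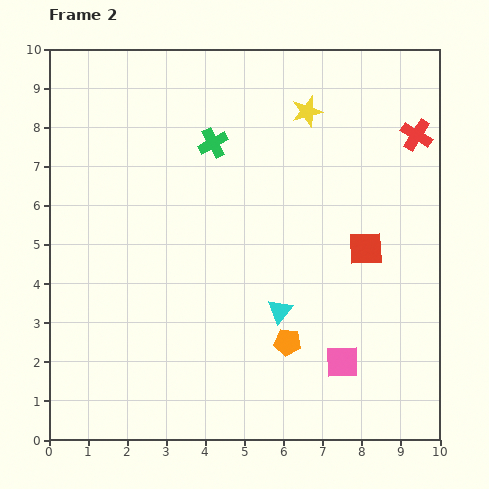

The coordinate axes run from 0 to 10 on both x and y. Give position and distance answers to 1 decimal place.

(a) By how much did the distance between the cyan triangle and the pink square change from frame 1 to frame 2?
-3.0

Distance in frame 1: 5.1. Distance in frame 2: 2.1.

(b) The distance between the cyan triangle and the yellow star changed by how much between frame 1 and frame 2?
-0.2

Distance in frame 1: 5.3. Distance in frame 2: 5.1.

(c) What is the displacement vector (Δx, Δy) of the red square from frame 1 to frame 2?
(-1.3, 0.6)

The red square was at (9.4, 4.3) in frame 1 and (8.1, 4.9) in frame 2.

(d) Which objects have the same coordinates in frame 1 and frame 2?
the green cross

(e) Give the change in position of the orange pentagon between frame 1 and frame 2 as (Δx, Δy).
(3.1, -2.5)

The orange pentagon was at (3.0, 5.0) in frame 1 and (6.1, 2.5) in frame 2.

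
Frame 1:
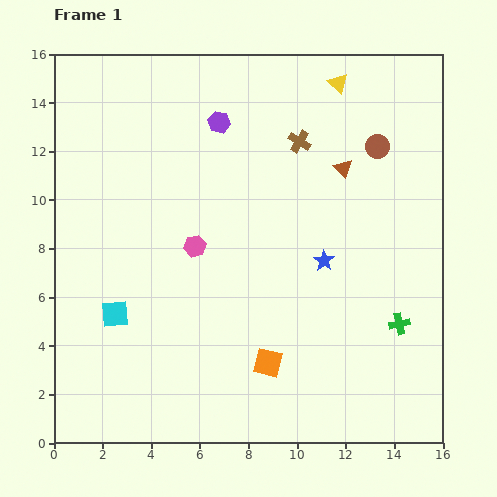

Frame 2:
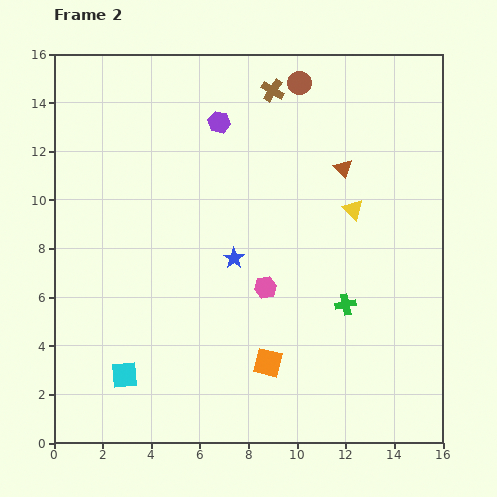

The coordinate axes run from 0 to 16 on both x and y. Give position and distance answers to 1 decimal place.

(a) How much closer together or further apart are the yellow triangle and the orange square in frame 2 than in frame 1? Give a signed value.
-4.7

Distance in frame 1: 11.9. Distance in frame 2: 7.2.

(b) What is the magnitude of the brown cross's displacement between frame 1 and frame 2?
2.4

The brown cross moved from (10.1, 12.4) to (9.0, 14.5), a distance of √(1.1² + 2.1²) ≈ 2.4.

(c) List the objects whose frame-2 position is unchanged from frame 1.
the purple hexagon, the brown triangle, the orange square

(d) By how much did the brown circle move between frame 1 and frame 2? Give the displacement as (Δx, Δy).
(-3.2, 2.6)

The brown circle was at (13.3, 12.2) in frame 1 and (10.1, 14.8) in frame 2.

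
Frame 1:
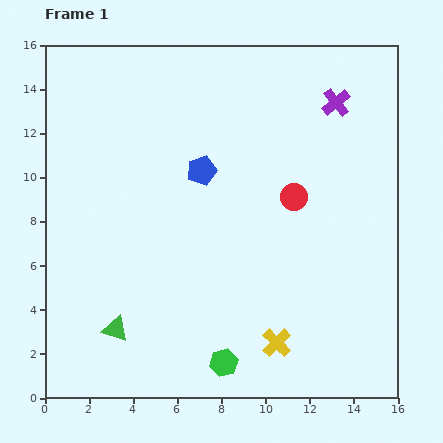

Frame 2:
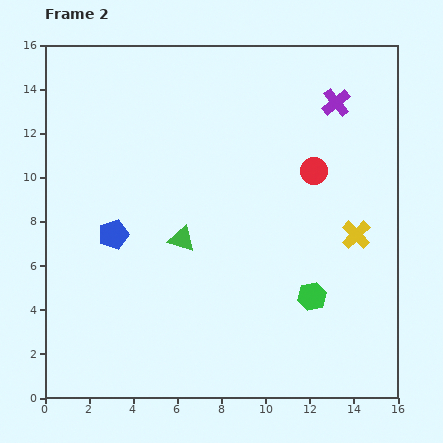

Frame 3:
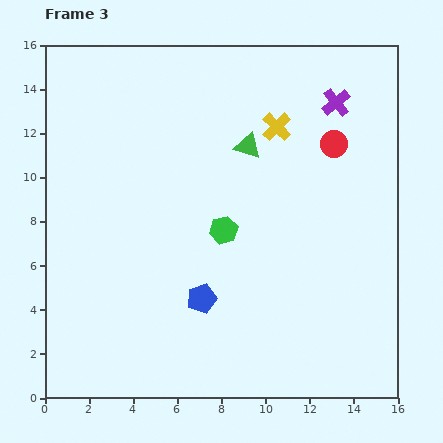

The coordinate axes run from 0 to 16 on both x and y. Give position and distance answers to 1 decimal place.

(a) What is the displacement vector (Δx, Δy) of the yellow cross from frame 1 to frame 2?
(3.6, 4.9)

The yellow cross was at (10.5, 2.5) in frame 1 and (14.1, 7.4) in frame 2.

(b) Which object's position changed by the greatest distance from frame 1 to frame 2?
the yellow cross

(moved 6.1; next 5.1)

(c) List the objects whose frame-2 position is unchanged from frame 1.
the purple cross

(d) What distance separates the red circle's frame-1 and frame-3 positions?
3.0

The red circle moved from (11.3, 9.1) to (13.1, 11.5), a distance of √(1.8² + 2.4²) ≈ 3.0.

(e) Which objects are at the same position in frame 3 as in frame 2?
the purple cross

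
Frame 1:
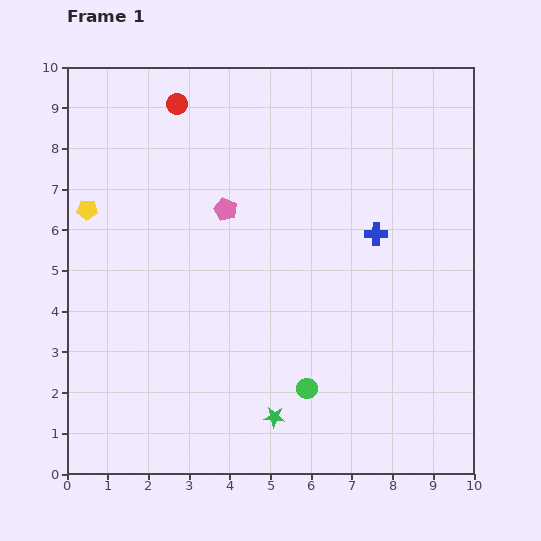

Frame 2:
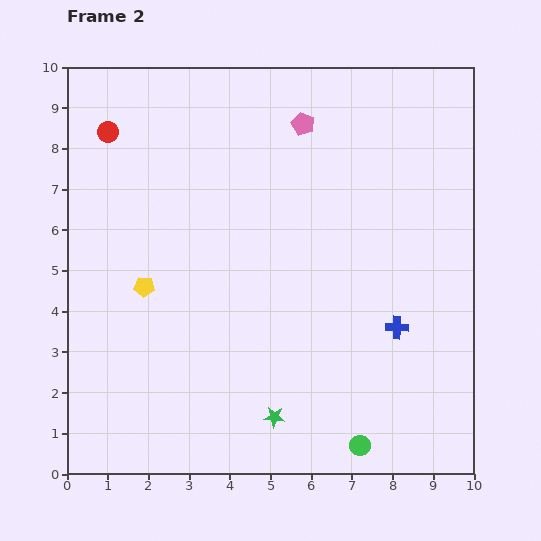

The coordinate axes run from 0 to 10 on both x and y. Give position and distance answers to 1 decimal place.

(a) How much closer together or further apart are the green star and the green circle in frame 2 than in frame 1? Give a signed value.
+1.1

Distance in frame 1: 1.1. Distance in frame 2: 2.2.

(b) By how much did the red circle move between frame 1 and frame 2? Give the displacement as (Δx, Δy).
(-1.7, -0.7)

The red circle was at (2.7, 9.1) in frame 1 and (1.0, 8.4) in frame 2.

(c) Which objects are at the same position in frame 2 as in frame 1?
the green star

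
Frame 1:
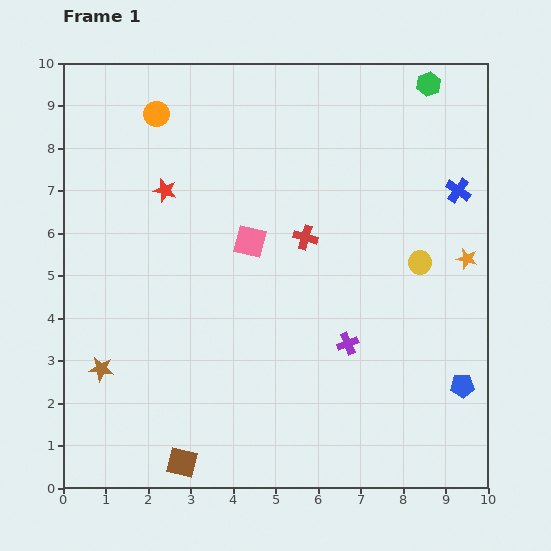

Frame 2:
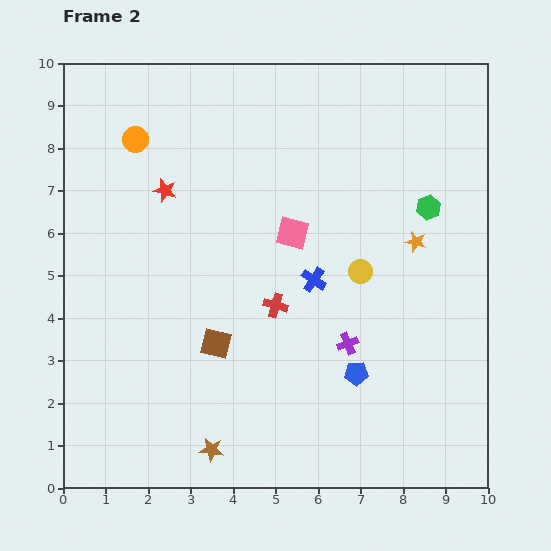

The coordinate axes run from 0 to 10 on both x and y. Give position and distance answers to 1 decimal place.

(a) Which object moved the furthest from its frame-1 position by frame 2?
the blue cross

(moved 4.0; next 3.2)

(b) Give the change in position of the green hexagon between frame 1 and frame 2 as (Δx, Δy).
(0.0, -2.9)

The green hexagon was at (8.6, 9.5) in frame 1 and (8.6, 6.6) in frame 2.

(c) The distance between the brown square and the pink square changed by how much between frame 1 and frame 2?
-2.2

Distance in frame 1: 5.4. Distance in frame 2: 3.2.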